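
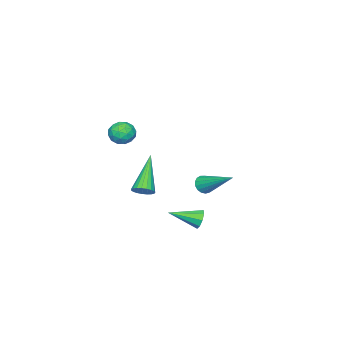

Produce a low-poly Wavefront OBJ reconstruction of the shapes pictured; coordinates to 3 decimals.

v 3.111 3.698 0.866
v 3.32 4.039 1.198
v 1.749 3.122 2.314
v 3.168 4.158 1.102
v 3.005 4.197 0.964
v 2.861 4.15 0.81
v 2.76 4.025 0.666
v 2.72 3.844 0.556
v 2.747 3.637 0.499
v 2.837 3.44 0.506
v 2.975 3.288 0.575
v 3.136 3.207 0.694
v 3.293 3.211 0.843
v 3.418 3.299 0.996
v 3.49 3.456 1.126
v 3.497 3.655 1.211
v 3.437 3.861 1.237
v 1.815 2.116 3.564
v 2.129 2.643 3.785
v 2.731 1.597 3.495
v 3.045 2.124 3.716
v 2.653 1.788 4.114
v 2.087 2.109 4.157
v 2.773 2.131 3.123
v 2.207 2.452 3.166
v 2.722 2.652 3.512
v 2.648 2.44 4.124
v 2.212 1.8 3.156
v 2.138 1.588 3.768
v 1.892 2.425 3.681
v 2.968 1.815 3.599
v 2.738 1.618 3.833
v 2.923 1.927 3.963
v 1.867 2.111 3.899
v 2.052 2.42 4.029
v 2.36 1.918 4.222
v 2.808 1.82 3.251
v 2.993 2.129 3.381
v 1.937 2.313 3.317
v 2.122 2.622 3.447
v 2.5 2.322 3.058
v 2.425 2.74 3.65
v 2.963 2.435 3.609
v 2.803 2.439 3.261
v 2.47 2.628 3.287
v 2.381 2.615 4.01
v 2.92 2.31 3.969
v 2.689 2.113 4.203
v 2.357 2.301 4.228
v 2.729 2.621 3.85
v 1.94 1.93 3.311
v 2.479 1.625 3.27
v 2.503 1.939 3.052
v 2.171 2.127 3.077
v 1.897 1.805 3.671
v 2.435 1.5 3.63
v 2.39 1.612 3.993
v 2.057 1.801 4.019
v 2.131 1.619 3.43
v -0.248 4.329 -2.173
v 0.071 4.401 -2.603
v 0.628 3.231 -1.707
v 0.186 4.612 -2.323
v 0.098 4.691 -1.973
v -0.152 4.6 -1.716
v -0.447 4.382 -1.674
v -0.649 4.139 -1.865
v -0.664 3.985 -2.2
v -0.484 3.992 -2.523
v -0.194 4.156 -2.682
v -3.326 2.453 -1.888
v -2.917 2.577 -2.201
v -3.014 4.227 -0.772
v -3.116 2.685 -2.316
v -3.363 2.739 -2.333
v -3.602 2.727 -2.248
v -3.777 2.653 -2.081
v -3.85 2.533 -1.869
v -3.802 2.394 -1.662
v -3.645 2.269 -1.507
v -3.415 2.186 -1.439
v -3.165 2.164 -1.474
v -2.951 2.208 -1.604
v -2.824 2.308 -1.799
v -2.811 2.442 -2.015
f 2 1 4
f 2 4 3
f 4 1 5
f 4 5 3
f 5 1 6
f 5 6 3
f 6 1 7
f 6 7 3
f 7 1 8
f 7 8 3
f 8 1 9
f 8 9 3
f 9 1 10
f 9 10 3
f 10 1 11
f 10 11 3
f 11 1 12
f 11 12 3
f 12 1 13
f 12 13 3
f 13 1 14
f 13 14 3
f 14 1 15
f 14 15 3
f 15 1 16
f 15 16 3
f 16 1 17
f 16 17 3
f 17 1 2
f 17 2 3
f 18 55 34
f 55 29 58
f 34 58 23
f 55 58 34
f 18 34 30
f 34 23 35
f 30 35 19
f 34 35 30
f 18 30 39
f 30 19 40
f 39 40 25
f 30 40 39
f 18 39 51
f 39 25 54
f 51 54 28
f 39 54 51
f 18 51 55
f 51 28 59
f 55 59 29
f 51 59 55
f 19 35 46
f 35 23 49
f 46 49 27
f 35 49 46
f 23 58 36
f 58 29 57
f 36 57 22
f 58 57 36
f 29 59 56
f 59 28 52
f 56 52 20
f 59 52 56
f 28 54 53
f 54 25 41
f 53 41 24
f 54 41 53
f 25 40 45
f 40 19 42
f 45 42 26
f 40 42 45
f 21 47 33
f 47 27 48
f 33 48 22
f 47 48 33
f 21 33 31
f 33 22 32
f 31 32 20
f 33 32 31
f 21 31 38
f 31 20 37
f 38 37 24
f 31 37 38
f 21 38 43
f 38 24 44
f 43 44 26
f 38 44 43
f 21 43 47
f 43 26 50
f 47 50 27
f 43 50 47
f 22 48 36
f 48 27 49
f 36 49 23
f 48 49 36
f 20 32 56
f 32 22 57
f 56 57 29
f 32 57 56
f 24 37 53
f 37 20 52
f 53 52 28
f 37 52 53
f 26 44 45
f 44 24 41
f 45 41 25
f 44 41 45
f 27 50 46
f 50 26 42
f 46 42 19
f 50 42 46
f 61 60 63
f 61 63 62
f 63 60 64
f 63 64 62
f 64 60 65
f 64 65 62
f 65 60 66
f 65 66 62
f 66 60 67
f 66 67 62
f 67 60 68
f 67 68 62
f 68 60 69
f 68 69 62
f 69 60 70
f 69 70 62
f 70 60 61
f 70 61 62
f 72 71 74
f 72 74 73
f 74 71 75
f 74 75 73
f 75 71 76
f 75 76 73
f 76 71 77
f 76 77 73
f 77 71 78
f 77 78 73
f 78 71 79
f 78 79 73
f 79 71 80
f 79 80 73
f 80 71 81
f 80 81 73
f 81 71 82
f 81 82 73
f 82 71 83
f 82 83 73
f 83 71 84
f 83 84 73
f 84 71 85
f 84 85 73
f 85 71 72
f 85 72 73



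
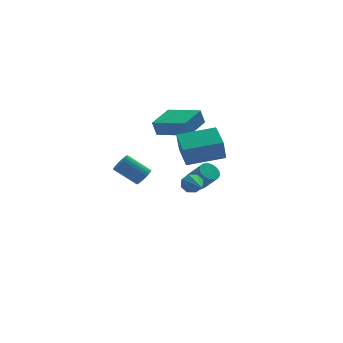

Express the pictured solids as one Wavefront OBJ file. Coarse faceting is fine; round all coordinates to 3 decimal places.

v -0.697 2.49 1.805
v -0.938 2.517 2.692
v 0.539 3.678 2.105
v 0.297 3.705 2.992
v 0.623 1.015 2.208
v 0.381 1.042 3.095
v 1.858 2.203 2.508
v 1.617 2.23 3.395
v -0.505 -3.069 0.807
v -0.189 -2.924 1.308
v -0.535 -4.831 1.333
v -0.651 -2.897 1.374
v -1.027 -2.97 1.107
v -1.097 -3.101 0.664
v -0.821 -3.213 0.305
v -0.359 -3.241 0.24
v 0.017 -3.167 0.506
v 0.087 -3.036 0.949
v -1.833 0.99 -0.479
v -1.404 1.231 -0.136
v -2.497 1.79 0.842
v -2.927 1.55 0.499
v -1.447 1.406 -0.285
v -2.54 1.966 0.693
v -1.549 1.518 -0.463
v -2.642 2.078 0.515
v -1.694 1.55 -0.644
v -2.788 2.11 0.334
v -1.861 1.496 -0.8
v -2.954 2.056 0.178
v -2.023 1.366 -0.906
v -3.116 1.926 0.072
v -2.157 1.178 -0.948
v -3.25 1.738 0.03
v -2.241 0.962 -0.918
v -3.334 1.522 0.06
v -2.263 0.75 -0.822
v -3.356 1.309 0.156
v -2.22 0.574 -0.673
v -3.313 1.134 0.305
v -2.118 0.462 -0.495
v -3.211 1.022 0.483
v -1.972 0.43 -0.314
v -3.066 0.99 0.664
v -1.806 0.484 -0.158
v -2.899 1.044 0.82
v -1.644 0.614 -0.052
v -2.737 1.174 0.926
v -1.51 0.802 -0.01
v -2.603 1.362 0.968
v -1.426 1.018 -0.04
v -2.519 1.578 0.938
v 1.126 1.358 -1.356
v 1.469 1.033 -1.774
v 1.977 0.318 -0.801
v 1.634 0.642 -0.384
v 1.648 1.264 -1.697
v 2.155 0.549 -0.724
v 1.707 1.516 -1.543
v 2.214 0.801 -0.57
v 1.633 1.732 -1.346
v 2.14 1.017 -0.373
v 1.443 1.862 -1.151
v 1.95 1.147 -0.178
v 1.18 1.876 -1.003
v 1.688 1.161 -0.03
v 0.905 1.772 -0.937
v 1.413 1.057 0.036
v 0.681 1.573 -0.966
v 1.189 0.857 0.007
v 0.559 1.324 -1.085
v 1.066 0.609 -0.112
v 0.566 1.083 -1.266
v 1.074 0.368 -0.293
v 0.702 0.905 -1.468
v 1.21 0.19 -0.495
v 0.935 0.831 -1.644
v 1.443 0.115 -0.671
v 1.212 0.877 -1.755
v 1.72 0.162 -0.782
v -0.364 -1.619 1.397
v -0.606 -1.907 2.631
v -0.251 -0.06 1.784
v -0.494 -0.348 3.017
v 1.674 -1.852 1.743
v 1.431 -2.14 2.976
v 1.786 -0.293 2.129
v 1.544 -0.581 3.363
f 2 4 1
f 5 2 1
f 1 4 3
f 3 5 1
f 2 8 4
f 6 2 5
f 6 8 2
f 4 8 3
f 7 5 3
f 3 8 7
f 7 6 5
f 8 6 7
f 10 9 12
f 10 12 11
f 12 9 13
f 12 13 11
f 13 9 14
f 13 14 11
f 14 9 15
f 14 15 11
f 15 9 16
f 15 16 11
f 16 9 17
f 16 17 11
f 17 9 18
f 17 18 11
f 18 9 10
f 18 10 11
f 20 19 23
f 20 23 21
f 21 23 24
f 21 24 22
f 23 19 25
f 23 25 24
f 24 25 26
f 24 26 22
f 25 19 27
f 25 27 26
f 26 27 28
f 26 28 22
f 27 19 29
f 27 29 28
f 28 29 30
f 28 30 22
f 29 19 31
f 29 31 30
f 30 31 32
f 30 32 22
f 31 19 33
f 31 33 32
f 32 33 34
f 32 34 22
f 33 19 35
f 33 35 34
f 34 35 36
f 34 36 22
f 35 19 37
f 35 37 36
f 36 37 38
f 36 38 22
f 37 19 39
f 37 39 38
f 38 39 40
f 38 40 22
f 39 19 41
f 39 41 40
f 40 41 42
f 40 42 22
f 41 19 43
f 41 43 42
f 42 43 44
f 42 44 22
f 43 19 45
f 43 45 44
f 44 45 46
f 44 46 22
f 45 19 47
f 45 47 46
f 46 47 48
f 46 48 22
f 47 19 49
f 47 49 48
f 48 49 50
f 48 50 22
f 49 19 51
f 49 51 50
f 50 51 52
f 50 52 22
f 51 19 20
f 51 20 52
f 52 20 21
f 52 21 22
f 54 53 57
f 54 57 55
f 55 57 58
f 55 58 56
f 57 53 59
f 57 59 58
f 58 59 60
f 58 60 56
f 59 53 61
f 59 61 60
f 60 61 62
f 60 62 56
f 61 53 63
f 61 63 62
f 62 63 64
f 62 64 56
f 63 53 65
f 63 65 64
f 64 65 66
f 64 66 56
f 65 53 67
f 65 67 66
f 66 67 68
f 66 68 56
f 67 53 69
f 67 69 68
f 68 69 70
f 68 70 56
f 69 53 71
f 69 71 70
f 70 71 72
f 70 72 56
f 71 53 73
f 71 73 72
f 72 73 74
f 72 74 56
f 73 53 75
f 73 75 74
f 74 75 76
f 74 76 56
f 75 53 77
f 75 77 76
f 76 77 78
f 76 78 56
f 77 53 79
f 77 79 78
f 78 79 80
f 78 80 56
f 79 53 54
f 79 54 80
f 80 54 55
f 80 55 56
f 82 84 81
f 85 82 81
f 81 84 83
f 83 85 81
f 82 88 84
f 86 82 85
f 86 88 82
f 84 88 83
f 87 85 83
f 83 88 87
f 87 86 85
f 88 86 87



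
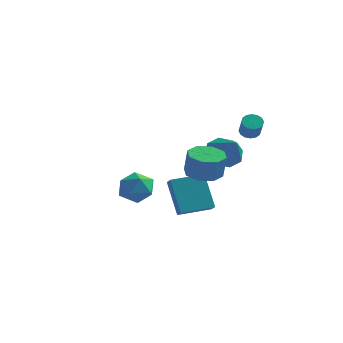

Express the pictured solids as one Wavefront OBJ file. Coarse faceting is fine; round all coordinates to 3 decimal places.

v 0.95 3.013 -1.408
v 1.419 2.604 -2.178
v 1.95 2.207 -0.372
v 1.73 3.262 -1.966
v 1.583 3.774 -1.427
v 1.066 3.84 -0.877
v 0.481 3.422 -0.638
v 0.171 2.764 -0.851
v 0.317 2.252 -1.39
v 0.835 2.185 -1.94
v 2.817 1.657 0.663
v 3.266 1.917 0.639
v 3.653 1.323 1.453
v 3.203 1.063 1.477
v 3.115 2.056 0.812
v 3.501 1.462 1.627
v 2.883 2.088 0.946
v 3.27 1.494 1.76
v 2.634 2.005 1.003
v 3.02 1.411 1.818
v 2.433 1.828 0.97
v 2.82 1.234 1.784
v 2.336 1.606 0.854
v 2.722 1.012 1.668
v 2.367 1.397 0.687
v 2.754 0.803 1.501
v 2.519 1.258 0.513
v 2.905 0.664 1.328
v 2.75 1.226 0.38
v 3.137 0.632 1.194
v 3 1.309 0.322
v 3.386 0.715 1.137
v 3.2 1.486 0.356
v 3.587 0.892 1.17
v 3.298 1.708 0.472
v 3.684 1.114 1.286
v -0.483 0.798 -4.989
v -1.319 1.428 -3.191
v 0.774 1.911 -4.795
v -0.062 2.541 -2.997
v -0.018 0.199 -4.563
v -0.854 0.829 -2.765
v 1.239 1.312 -4.369
v 0.403 1.942 -2.571
v 2.383 -2.6 -0.674
v 3.101 -3.093 -0.903
v 3.354 -3.293 0.325
v 2.637 -2.8 0.554
v 3.253 -2.425 -0.825
v 3.507 -2.626 0.403
v 2.896 -1.86 -0.659
v 3.15 -2.061 0.569
v 2.238 -1.728 -0.502
v 2.492 -1.929 0.726
v 1.666 -2.107 -0.445
v 1.919 -2.307 0.783
v 1.513 -2.774 -0.523
v 1.767 -2.975 0.705
v 1.87 -3.339 -0.689
v 2.124 -3.54 0.539
v 2.528 -3.471 -0.846
v 2.782 -3.672 0.382
v -3.445 2.285 -3.143
v -2.522 2.446 -3.545
v -3.858 1.374 -4.455
v -2.935 1.535 -4.857
v -3.035 0.953 -4.026
v -2.78 1.516 -3.214
v -3.6 2.304 -4.786
v -3.345 2.867 -3.974
v -2.618 2.457 -4.56
v -2.268 1.622 -4.09
v -4.112 2.198 -3.91
v -3.762 1.363 -3.44
f 2 1 4
f 2 4 3
f 4 1 5
f 4 5 3
f 5 1 6
f 5 6 3
f 6 1 7
f 6 7 3
f 7 1 8
f 7 8 3
f 8 1 9
f 8 9 3
f 9 1 10
f 9 10 3
f 10 1 2
f 10 2 3
f 12 11 15
f 12 15 13
f 13 15 16
f 13 16 14
f 15 11 17
f 15 17 16
f 16 17 18
f 16 18 14
f 17 11 19
f 17 19 18
f 18 19 20
f 18 20 14
f 19 11 21
f 19 21 20
f 20 21 22
f 20 22 14
f 21 11 23
f 21 23 22
f 22 23 24
f 22 24 14
f 23 11 25
f 23 25 24
f 24 25 26
f 24 26 14
f 25 11 27
f 25 27 26
f 26 27 28
f 26 28 14
f 27 11 29
f 27 29 28
f 28 29 30
f 28 30 14
f 29 11 31
f 29 31 30
f 30 31 32
f 30 32 14
f 31 11 33
f 31 33 32
f 32 33 34
f 32 34 14
f 33 11 35
f 33 35 34
f 34 35 36
f 34 36 14
f 35 11 12
f 35 12 36
f 36 12 13
f 36 13 14
f 38 40 37
f 41 38 37
f 37 40 39
f 39 41 37
f 38 44 40
f 42 38 41
f 42 44 38
f 40 44 39
f 43 41 39
f 39 44 43
f 43 42 41
f 44 42 43
f 46 45 49
f 46 49 47
f 47 49 50
f 47 50 48
f 49 45 51
f 49 51 50
f 50 51 52
f 50 52 48
f 51 45 53
f 51 53 52
f 52 53 54
f 52 54 48
f 53 45 55
f 53 55 54
f 54 55 56
f 54 56 48
f 55 45 57
f 55 57 56
f 56 57 58
f 56 58 48
f 57 45 59
f 57 59 58
f 58 59 60
f 58 60 48
f 59 45 61
f 59 61 60
f 60 61 62
f 60 62 48
f 61 45 46
f 61 46 62
f 62 46 47
f 62 47 48
f 63 74 68
f 63 68 64
f 63 64 70
f 63 70 73
f 63 73 74
f 64 68 72
f 68 74 67
f 74 73 65
f 73 70 69
f 70 64 71
f 66 72 67
f 66 67 65
f 66 65 69
f 66 69 71
f 66 71 72
f 67 72 68
f 65 67 74
f 69 65 73
f 71 69 70
f 72 71 64



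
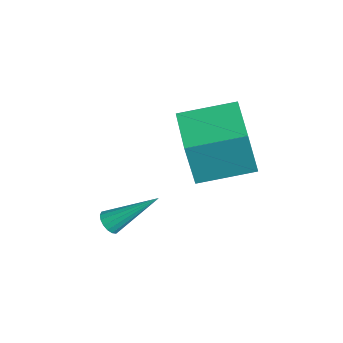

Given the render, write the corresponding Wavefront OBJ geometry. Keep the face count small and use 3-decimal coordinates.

v -2.092 -1.812 1.546
v -1.624 -1.977 1.609
v -1.708 -0.208 2.894
v -1.607 -1.826 1.425
v -1.701 -1.672 1.268
v -1.884 -1.549 1.175
v -2.115 -1.488 1.166
v -2.341 -1.5 1.245
v -2.509 -1.584 1.393
v -2.582 -1.72 1.576
v -2.543 -1.877 1.752
v -2.4 -2.02 1.881
v -2.186 -2.114 1.933
v -1.951 -2.14 1.896
v -1.748 -2.09 1.78
v -4.498 1.407 2.748
v -4.485 1.017 4.75
v -4.296 3.529 3.16
v -4.283 3.138 5.162
v -2.437 1.222 2.698
v -2.424 0.831 4.7
v -2.235 3.343 3.11
v -2.222 2.953 5.112
f 2 1 4
f 2 4 3
f 4 1 5
f 4 5 3
f 5 1 6
f 5 6 3
f 6 1 7
f 6 7 3
f 7 1 8
f 7 8 3
f 8 1 9
f 8 9 3
f 9 1 10
f 9 10 3
f 10 1 11
f 10 11 3
f 11 1 12
f 11 12 3
f 12 1 13
f 12 13 3
f 13 1 14
f 13 14 3
f 14 1 15
f 14 15 3
f 15 1 2
f 15 2 3
f 17 19 16
f 20 17 16
f 16 19 18
f 18 20 16
f 17 23 19
f 21 17 20
f 21 23 17
f 19 23 18
f 22 20 18
f 18 23 22
f 22 21 20
f 23 21 22



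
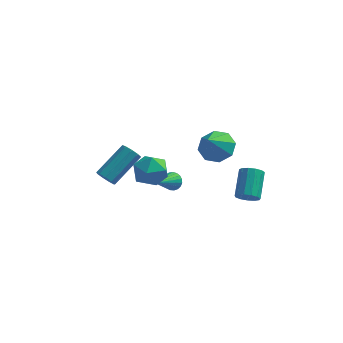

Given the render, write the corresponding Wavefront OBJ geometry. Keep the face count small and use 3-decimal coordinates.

v 3.246 0.348 -1.756
v 3.538 0.671 -2.211
v 3.527 1.995 -1.279
v 3.234 1.672 -0.824
v 3.19 0.709 -2.27
v 3.179 2.033 -1.337
v 2.86 0.632 -2.165
v 2.848 1.957 -1.232
v 2.652 0.465 -1.931
v 2.64 1.79 -0.998
v 2.632 0.261 -1.641
v 2.621 1.586 -0.708
v 2.808 0.084 -1.388
v 2.797 1.409 -0.455
v 3.122 -0.009 -1.252
v 3.111 1.316 -0.319
v 3.476 0.011 -1.276
v 3.465 1.336 -0.343
v 3.756 0.138 -1.453
v 3.745 1.463 -0.52
v 3.875 0.332 -1.726
v 3.863 1.656 -0.793
v 3.793 0.53 -2.009
v 3.782 1.855 -1.076
v -0.493 0.653 -1.353
v -0.144 0.755 -0.954
v -1.107 -0.713 -0.467
v -0.323 0.876 -0.892
v -0.531 0.958 -0.909
v -0.733 0.987 -1.004
v -0.893 0.959 -1.158
v -0.984 0.878 -1.347
v -0.99 0.757 -1.536
v -0.91 0.619 -1.694
v -0.758 0.487 -1.793
v -0.561 0.383 -1.816
v -0.351 0.326 -1.759
v -0.166 0.325 -1.631
v -0.038 0.382 -1.456
v 0.012 0.485 -1.263
v -0.026 0.617 -1.085
v -3.628 -0.162 -0.987
v -3.245 -0.094 -1.416
v -2.248 1.31 -0.303
v -2.632 1.242 0.127
v -3.547 0.158 -1.463
v -2.551 1.562 -0.35
v -3.888 0.261 -1.287
v -2.891 1.665 -0.174
v -4.107 0.165 -0.971
v -3.11 1.569 0.142
v -4.102 -0.083 -0.661
v -3.106 1.32 0.452
v -3.875 -0.369 -0.504
v -2.879 1.035 0.609
v -3.533 -0.557 -0.573
v -2.537 0.847 0.54
v -3.235 -0.561 -0.835
v -2.239 0.843 0.278
v -3.121 -0.378 -1.168
v -2.125 1.026 -0.055
v -1.515 -3.054 2.209
v -1.138 -2.641 2.986
v -0.322 -4.039 2.154
v 0.055 -3.626 2.931
v -0.749 -4.139 3.004
v -1.487 -3.531 3.038
v 0.027 -3.149 2.102
v -0.711 -2.541 2.136
v -0.185 -2.7 2.919
v -0.665 -3.312 3.477
v -0.795 -3.368 1.663
v -1.275 -3.98 2.221
v 1.332 2.606 0.024
v 2.26 2.71 0.323
v 1.048 1.594 1.256
v 1.8 3.215 0.633
v 1.067 3.364 0.586
v 0.488 3.069 0.21
v 0.405 2.503 -0.275
v 0.864 1.998 -0.585
v 1.598 1.849 -0.538
v 2.176 2.144 -0.162
f 2 1 5
f 2 5 3
f 3 5 6
f 3 6 4
f 5 1 7
f 5 7 6
f 6 7 8
f 6 8 4
f 7 1 9
f 7 9 8
f 8 9 10
f 8 10 4
f 9 1 11
f 9 11 10
f 10 11 12
f 10 12 4
f 11 1 13
f 11 13 12
f 12 13 14
f 12 14 4
f 13 1 15
f 13 15 14
f 14 15 16
f 14 16 4
f 15 1 17
f 15 17 16
f 16 17 18
f 16 18 4
f 17 1 19
f 17 19 18
f 18 19 20
f 18 20 4
f 19 1 21
f 19 21 20
f 20 21 22
f 20 22 4
f 21 1 23
f 21 23 22
f 22 23 24
f 22 24 4
f 23 1 2
f 23 2 24
f 24 2 3
f 24 3 4
f 26 25 28
f 26 28 27
f 28 25 29
f 28 29 27
f 29 25 30
f 29 30 27
f 30 25 31
f 30 31 27
f 31 25 32
f 31 32 27
f 32 25 33
f 32 33 27
f 33 25 34
f 33 34 27
f 34 25 35
f 34 35 27
f 35 25 36
f 35 36 27
f 36 25 37
f 36 37 27
f 37 25 38
f 37 38 27
f 38 25 39
f 38 39 27
f 39 25 40
f 39 40 27
f 40 25 41
f 40 41 27
f 41 25 26
f 41 26 27
f 43 42 46
f 43 46 44
f 44 46 47
f 44 47 45
f 46 42 48
f 46 48 47
f 47 48 49
f 47 49 45
f 48 42 50
f 48 50 49
f 49 50 51
f 49 51 45
f 50 42 52
f 50 52 51
f 51 52 53
f 51 53 45
f 52 42 54
f 52 54 53
f 53 54 55
f 53 55 45
f 54 42 56
f 54 56 55
f 55 56 57
f 55 57 45
f 56 42 58
f 56 58 57
f 57 58 59
f 57 59 45
f 58 42 60
f 58 60 59
f 59 60 61
f 59 61 45
f 60 42 43
f 60 43 61
f 61 43 44
f 61 44 45
f 62 73 67
f 62 67 63
f 62 63 69
f 62 69 72
f 62 72 73
f 63 67 71
f 67 73 66
f 73 72 64
f 72 69 68
f 69 63 70
f 65 71 66
f 65 66 64
f 65 64 68
f 65 68 70
f 65 70 71
f 66 71 67
f 64 66 73
f 68 64 72
f 70 68 69
f 71 70 63
f 75 74 77
f 75 77 76
f 77 74 78
f 77 78 76
f 78 74 79
f 78 79 76
f 79 74 80
f 79 80 76
f 80 74 81
f 80 81 76
f 81 74 82
f 81 82 76
f 82 74 83
f 82 83 76
f 83 74 75
f 83 75 76



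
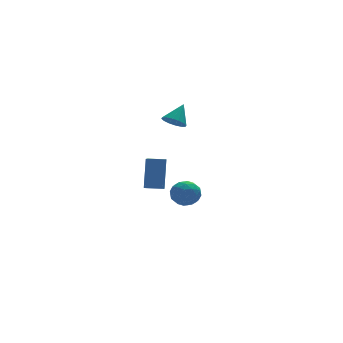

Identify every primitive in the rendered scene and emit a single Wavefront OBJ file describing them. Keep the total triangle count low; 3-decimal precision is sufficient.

v 3.598 3.335 3.22
v 4.154 2.891 3.057
v 4.362 3.925 4.22
v 4.204 3.195 2.839
v 4.093 3.537 2.723
v 3.848 3.824 2.74
v 3.537 3.981 2.886
v 3.241 3.964 3.121
v 3.042 3.779 3.383
v 2.991 3.475 3.601
v 3.103 3.133 3.718
v 3.348 2.845 3.701
v 3.659 2.689 3.555
v 3.954 2.706 3.319
v 1.716 2.513 -1.126
v 2.094 3.289 0.701
v 2.223 4.387 -2.027
v 2.601 5.163 -0.201
v 2.679 2.217 -1.199
v 3.057 2.993 0.627
v 3.186 4.091 -2.101
v 3.564 4.867 -0.274
v 1.48 -2.624 1.325
v 2.08 -2.077 1.067
v 2.12 -3.643 0.653
v 2.72 -3.096 0.395
v 2.668 -3.315 1.217
v 2.272 -2.685 1.632
v 1.928 -3.035 0.088
v 1.532 -2.405 0.503
v 2.357 -2.331 0.302
v 2.814 -2.504 1
v 1.386 -3.216 0.72
v 1.843 -3.389 1.418
v 1.724 -2.261 1.255
v 2.476 -3.459 0.465
v 2.445 -3.587 0.948
v 2.798 -3.266 0.796
v 1.837 -2.618 1.587
v 2.19 -2.297 1.435
v 2.535 -3.024 1.523
v 2.01 -3.423 0.285
v 2.363 -3.102 0.133
v 1.402 -2.454 0.924
v 1.755 -2.133 0.772
v 1.665 -2.696 0.197
v 2.239 -2.089 0.654
v 2.615 -2.688 0.259
v 2.149 -2.652 0.079
v 1.917 -2.282 0.323
v 2.508 -2.191 1.064
v 2.884 -2.79 0.669
v 2.853 -2.918 1.152
v 2.621 -2.548 1.396
v 2.671 -2.34 0.614
v 1.316 -2.93 1.051
v 1.692 -3.529 0.656
v 1.579 -3.172 0.324
v 1.347 -2.802 0.568
v 1.585 -3.032 1.461
v 1.961 -3.631 1.066
v 2.283 -3.438 1.397
v 2.051 -3.068 1.641
v 1.529 -3.38 1.106
f 2 1 4
f 2 4 3
f 4 1 5
f 4 5 3
f 5 1 6
f 5 6 3
f 6 1 7
f 6 7 3
f 7 1 8
f 7 8 3
f 8 1 9
f 8 9 3
f 9 1 10
f 9 10 3
f 10 1 11
f 10 11 3
f 11 1 12
f 11 12 3
f 12 1 13
f 12 13 3
f 13 1 14
f 13 14 3
f 14 1 2
f 14 2 3
f 16 18 15
f 19 16 15
f 15 18 17
f 17 19 15
f 16 22 18
f 20 16 19
f 20 22 16
f 18 22 17
f 21 19 17
f 17 22 21
f 21 20 19
f 22 20 21
f 23 60 39
f 60 34 63
f 39 63 28
f 60 63 39
f 23 39 35
f 39 28 40
f 35 40 24
f 39 40 35
f 23 35 44
f 35 24 45
f 44 45 30
f 35 45 44
f 23 44 56
f 44 30 59
f 56 59 33
f 44 59 56
f 23 56 60
f 56 33 64
f 60 64 34
f 56 64 60
f 24 40 51
f 40 28 54
f 51 54 32
f 40 54 51
f 28 63 41
f 63 34 62
f 41 62 27
f 63 62 41
f 34 64 61
f 64 33 57
f 61 57 25
f 64 57 61
f 33 59 58
f 59 30 46
f 58 46 29
f 59 46 58
f 30 45 50
f 45 24 47
f 50 47 31
f 45 47 50
f 26 52 38
f 52 32 53
f 38 53 27
f 52 53 38
f 26 38 36
f 38 27 37
f 36 37 25
f 38 37 36
f 26 36 43
f 36 25 42
f 43 42 29
f 36 42 43
f 26 43 48
f 43 29 49
f 48 49 31
f 43 49 48
f 26 48 52
f 48 31 55
f 52 55 32
f 48 55 52
f 27 53 41
f 53 32 54
f 41 54 28
f 53 54 41
f 25 37 61
f 37 27 62
f 61 62 34
f 37 62 61
f 29 42 58
f 42 25 57
f 58 57 33
f 42 57 58
f 31 49 50
f 49 29 46
f 50 46 30
f 49 46 50
f 32 55 51
f 55 31 47
f 51 47 24
f 55 47 51



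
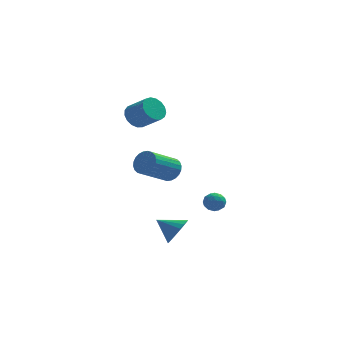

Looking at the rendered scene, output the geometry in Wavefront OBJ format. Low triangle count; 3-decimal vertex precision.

v 0.643 -2.836 -3.131
v 0.945 -3.288 -2.364
v -0.503 -2.444 -2.449
v 1.097 -2.931 -2.313
v 1.17 -2.558 -2.404
v 1.153 -2.233 -2.62
v 1.047 -2.012 -2.925
v 0.871 -1.934 -3.265
v 0.656 -2.011 -3.582
v 0.439 -2.231 -3.821
v 0.257 -2.556 -3.941
v 0.142 -2.929 -3.921
v 0.113 -3.285 -3.764
v 0.176 -3.565 -3.497
v 0.32 -3.718 -3.168
v 0.52 -3.718 -2.832
v 0.741 -3.566 -2.548
v 2.177 3.174 -3.551
v 2.801 3.415 -3.735
v 2.579 2.125 -3.565
v 3.203 2.366 -3.749
v 2.955 2.493 -3.113
v 2.707 3.141 -3.104
v 2.673 2.399 -4.196
v 2.425 3.047 -4.187
v 3.108 2.936 -4.133
v 3.282 2.994 -3.464
v 2.098 2.546 -3.836
v 2.272 2.604 -3.167
v 2.454 3.386 -3.642
v 2.926 2.154 -3.658
v 2.78 2.228 -3.284
v 3.147 2.37 -3.393
v 2.399 3.225 -3.271
v 2.766 3.367 -3.379
v 2.856 2.825 -3.014
v 2.614 2.173 -3.921
v 2.981 2.315 -4.029
v 2.233 3.17 -3.907
v 2.6 3.312 -4.016
v 2.524 2.715 -4.286
v 3.001 3.247 -3.984
v 3.237 2.631 -3.992
v 2.925 2.65 -4.255
v 2.78 3.031 -4.25
v 3.104 3.281 -3.591
v 3.34 2.665 -3.599
v 3.194 2.739 -3.225
v 3.048 3.12 -3.22
v 3.284 3 -3.825
v 2.04 2.875 -3.701
v 2.276 2.259 -3.709
v 2.332 2.42 -4.08
v 2.186 2.801 -4.075
v 2.143 2.909 -3.308
v 2.379 2.293 -3.316
v 2.6 2.509 -3.05
v 2.455 2.89 -3.045
v 2.096 2.54 -3.475
v 0.198 3.618 -1.484
v 0.71 2.958 -1.575
v -0.687 1.722 -0.446
v -1.198 2.382 -0.356
v 0.821 3.087 -1.295
v -0.576 1.851 -0.166
v 0.838 3.297 -1.044
v -0.559 2.061 0.084
v 0.757 3.556 -0.86
v -0.639 2.32 0.268
v 0.592 3.825 -0.771
v -0.805 2.589 0.357
v 0.366 4.062 -0.791
v -1.031 2.826 0.338
v 0.115 4.231 -0.916
v -1.282 2.995 0.212
v -0.124 4.307 -1.128
v -1.52 3.071 0.001
v -0.313 4.278 -1.394
v -1.71 3.042 -0.265
v -0.424 4.149 -1.674
v -1.821 2.913 -0.545
v -0.441 3.939 -1.924
v -1.838 2.703 -0.796
v -0.361 3.68 -2.108
v -1.757 2.444 -0.98
v -0.195 3.411 -2.197
v -1.592 2.175 -1.069
v 0.031 3.174 -2.178
v -1.366 1.938 -1.049
v 0.282 3.005 -2.052
v -1.115 1.769 -0.924
v 0.52 2.929 -1.841
v -0.876 1.693 -0.712
v -1.649 2.337 3.214
v -1.295 2 2.531
v -0.276 1.265 3.423
v -0.631 1.603 4.106
v -1.093 2.344 2.584
v -0.075 1.609 3.476
v -1.019 2.686 2.782
v -0.001 1.952 3.673
v -1.089 2.948 3.078
v -0.071 2.214 3.97
v -1.288 3.071 3.406
v -0.269 2.336 4.297
v -1.569 3.025 3.689
v -0.55 2.291 4.581
v -1.869 2.822 3.864
v -0.85 2.088 4.756
v -2.118 2.508 3.89
v -1.099 1.773 4.782
v -2.26 2.154 3.761
v -1.241 1.42 4.653
v -2.262 1.843 3.507
v -1.243 1.108 4.399
v -2.124 1.645 3.186
v -1.105 0.91 4.077
v -1.877 1.605 2.871
v -0.858 0.871 3.763
v -1.578 1.733 2.635
v -0.559 0.999 3.526
f 2 1 4
f 2 4 3
f 4 1 5
f 4 5 3
f 5 1 6
f 5 6 3
f 6 1 7
f 6 7 3
f 7 1 8
f 7 8 3
f 8 1 9
f 8 9 3
f 9 1 10
f 9 10 3
f 10 1 11
f 10 11 3
f 11 1 12
f 11 12 3
f 12 1 13
f 12 13 3
f 13 1 14
f 13 14 3
f 14 1 15
f 14 15 3
f 15 1 16
f 15 16 3
f 16 1 17
f 16 17 3
f 17 1 2
f 17 2 3
f 18 55 34
f 55 29 58
f 34 58 23
f 55 58 34
f 18 34 30
f 34 23 35
f 30 35 19
f 34 35 30
f 18 30 39
f 30 19 40
f 39 40 25
f 30 40 39
f 18 39 51
f 39 25 54
f 51 54 28
f 39 54 51
f 18 51 55
f 51 28 59
f 55 59 29
f 51 59 55
f 19 35 46
f 35 23 49
f 46 49 27
f 35 49 46
f 23 58 36
f 58 29 57
f 36 57 22
f 58 57 36
f 29 59 56
f 59 28 52
f 56 52 20
f 59 52 56
f 28 54 53
f 54 25 41
f 53 41 24
f 54 41 53
f 25 40 45
f 40 19 42
f 45 42 26
f 40 42 45
f 21 47 33
f 47 27 48
f 33 48 22
f 47 48 33
f 21 33 31
f 33 22 32
f 31 32 20
f 33 32 31
f 21 31 38
f 31 20 37
f 38 37 24
f 31 37 38
f 21 38 43
f 38 24 44
f 43 44 26
f 38 44 43
f 21 43 47
f 43 26 50
f 47 50 27
f 43 50 47
f 22 48 36
f 48 27 49
f 36 49 23
f 48 49 36
f 20 32 56
f 32 22 57
f 56 57 29
f 32 57 56
f 24 37 53
f 37 20 52
f 53 52 28
f 37 52 53
f 26 44 45
f 44 24 41
f 45 41 25
f 44 41 45
f 27 50 46
f 50 26 42
f 46 42 19
f 50 42 46
f 61 60 64
f 61 64 62
f 62 64 65
f 62 65 63
f 64 60 66
f 64 66 65
f 65 66 67
f 65 67 63
f 66 60 68
f 66 68 67
f 67 68 69
f 67 69 63
f 68 60 70
f 68 70 69
f 69 70 71
f 69 71 63
f 70 60 72
f 70 72 71
f 71 72 73
f 71 73 63
f 72 60 74
f 72 74 73
f 73 74 75
f 73 75 63
f 74 60 76
f 74 76 75
f 75 76 77
f 75 77 63
f 76 60 78
f 76 78 77
f 77 78 79
f 77 79 63
f 78 60 80
f 78 80 79
f 79 80 81
f 79 81 63
f 80 60 82
f 80 82 81
f 81 82 83
f 81 83 63
f 82 60 84
f 82 84 83
f 83 84 85
f 83 85 63
f 84 60 86
f 84 86 85
f 85 86 87
f 85 87 63
f 86 60 88
f 86 88 87
f 87 88 89
f 87 89 63
f 88 60 90
f 88 90 89
f 89 90 91
f 89 91 63
f 90 60 92
f 90 92 91
f 91 92 93
f 91 93 63
f 92 60 61
f 92 61 93
f 93 61 62
f 93 62 63
f 95 94 98
f 95 98 96
f 96 98 99
f 96 99 97
f 98 94 100
f 98 100 99
f 99 100 101
f 99 101 97
f 100 94 102
f 100 102 101
f 101 102 103
f 101 103 97
f 102 94 104
f 102 104 103
f 103 104 105
f 103 105 97
f 104 94 106
f 104 106 105
f 105 106 107
f 105 107 97
f 106 94 108
f 106 108 107
f 107 108 109
f 107 109 97
f 108 94 110
f 108 110 109
f 109 110 111
f 109 111 97
f 110 94 112
f 110 112 111
f 111 112 113
f 111 113 97
f 112 94 114
f 112 114 113
f 113 114 115
f 113 115 97
f 114 94 116
f 114 116 115
f 115 116 117
f 115 117 97
f 116 94 118
f 116 118 117
f 117 118 119
f 117 119 97
f 118 94 120
f 118 120 119
f 119 120 121
f 119 121 97
f 120 94 95
f 120 95 121
f 121 95 96
f 121 96 97



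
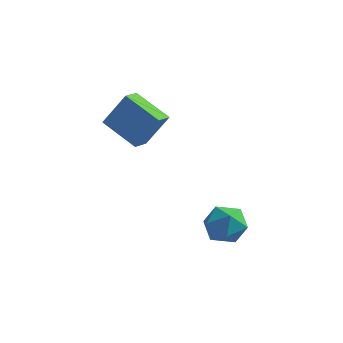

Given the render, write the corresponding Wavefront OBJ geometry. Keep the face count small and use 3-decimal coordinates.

v -3.24 1.68 3.731
v -2.408 2.042 5.204
v -3.135 2.503 3.469
v -2.304 2.865 4.943
v -1.676 1.235 2.957
v -0.845 1.597 4.431
v -1.572 2.058 2.696
v -0.74 2.42 4.169
v 2.758 1.345 -0.484
v 3.184 0.614 -0.015
v 1.356 0.706 -0.205
v 1.782 -0.025 0.264
v 1.787 0.864 0.646
v 2.654 1.258 0.474
v 1.886 0.062 -0.694
v 2.753 0.456 -0.866
v 2.645 -0.179 -0.145
v 2.584 0.316 0.684
v 1.956 1.004 -0.904
v 1.895 1.499 -0.075
f 2 4 1
f 5 2 1
f 1 4 3
f 3 5 1
f 2 8 4
f 6 2 5
f 6 8 2
f 4 8 3
f 7 5 3
f 3 8 7
f 7 6 5
f 8 6 7
f 9 20 14
f 9 14 10
f 9 10 16
f 9 16 19
f 9 19 20
f 10 14 18
f 14 20 13
f 20 19 11
f 19 16 15
f 16 10 17
f 12 18 13
f 12 13 11
f 12 11 15
f 12 15 17
f 12 17 18
f 13 18 14
f 11 13 20
f 15 11 19
f 17 15 16
f 18 17 10



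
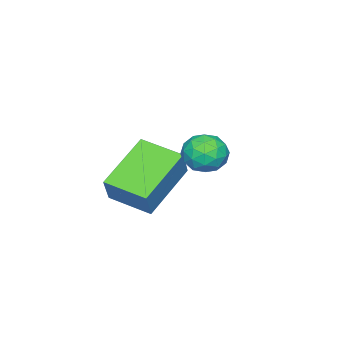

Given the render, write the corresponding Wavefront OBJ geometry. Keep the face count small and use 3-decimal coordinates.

v 1.42 4.41 2.848
v 1.799 4.265 2.338
v 1.681 3.495 3.302
v 2.06 3.35 2.792
v 2.229 3.831 3.197
v 2.068 4.397 2.917
v 1.412 3.363 2.723
v 1.251 3.929 2.443
v 1.794 3.618 2.261
v 2.299 3.907 2.554
v 1.181 3.853 3.086
v 1.686 4.142 3.379
v 1.587 4.418 2.553
v 1.893 3.342 3.087
v 1.993 3.625 3.325
v 2.216 3.539 3.025
v 1.745 4.496 2.894
v 1.968 4.41 2.594
v 2.221 4.155 3.099
v 1.512 3.35 3.046
v 1.735 3.264 2.746
v 1.264 4.221 2.615
v 1.487 4.135 2.315
v 1.259 3.605 2.541
v 1.806 3.953 2.208
v 1.96 3.414 2.475
v 1.579 3.422 2.434
v 1.484 3.755 2.269
v 2.103 4.123 2.38
v 2.257 3.584 2.647
v 2.356 3.867 2.885
v 2.262 4.2 2.721
v 2.1 3.742 2.335
v 1.223 4.176 2.993
v 1.377 3.637 3.26
v 1.218 3.56 2.919
v 1.124 3.893 2.755
v 1.52 4.346 3.165
v 1.674 3.807 3.432
v 1.996 4.005 3.371
v 1.901 4.338 3.206
v 1.38 4.018 3.305
v 0.485 0.065 -0.644
v -1.203 0.181 0.285
v 0.441 1.412 -0.891
v -1.247 1.528 0.037
v 1.007 0.252 0.283
v -0.681 0.368 1.211
v 0.963 1.599 0.035
v -0.725 1.715 0.964
f 1 38 17
f 38 12 41
f 17 41 6
f 38 41 17
f 1 17 13
f 17 6 18
f 13 18 2
f 17 18 13
f 1 13 22
f 13 2 23
f 22 23 8
f 13 23 22
f 1 22 34
f 22 8 37
f 34 37 11
f 22 37 34
f 1 34 38
f 34 11 42
f 38 42 12
f 34 42 38
f 2 18 29
f 18 6 32
f 29 32 10
f 18 32 29
f 6 41 19
f 41 12 40
f 19 40 5
f 41 40 19
f 12 42 39
f 42 11 35
f 39 35 3
f 42 35 39
f 11 37 36
f 37 8 24
f 36 24 7
f 37 24 36
f 8 23 28
f 23 2 25
f 28 25 9
f 23 25 28
f 4 30 16
f 30 10 31
f 16 31 5
f 30 31 16
f 4 16 14
f 16 5 15
f 14 15 3
f 16 15 14
f 4 14 21
f 14 3 20
f 21 20 7
f 14 20 21
f 4 21 26
f 21 7 27
f 26 27 9
f 21 27 26
f 4 26 30
f 26 9 33
f 30 33 10
f 26 33 30
f 5 31 19
f 31 10 32
f 19 32 6
f 31 32 19
f 3 15 39
f 15 5 40
f 39 40 12
f 15 40 39
f 7 20 36
f 20 3 35
f 36 35 11
f 20 35 36
f 9 27 28
f 27 7 24
f 28 24 8
f 27 24 28
f 10 33 29
f 33 9 25
f 29 25 2
f 33 25 29
f 44 46 43
f 47 44 43
f 43 46 45
f 45 47 43
f 44 50 46
f 48 44 47
f 48 50 44
f 46 50 45
f 49 47 45
f 45 50 49
f 49 48 47
f 50 48 49



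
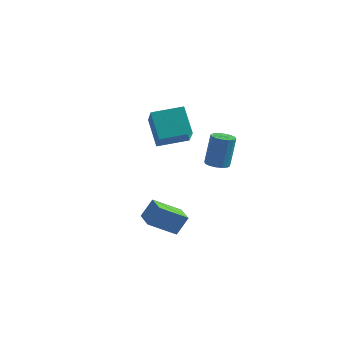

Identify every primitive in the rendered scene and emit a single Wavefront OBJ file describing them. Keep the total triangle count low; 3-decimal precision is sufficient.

v 1.088 -0.036 -1.247
v 1.569 0.417 -1.411
v 1.712 0.928 0.424
v 1.232 0.476 0.587
v 1.265 0.593 -1.436
v 1.409 1.104 0.398
v 0.914 0.601 -1.411
v 1.058 1.112 0.424
v 0.61 0.438 -1.342
v 0.753 0.95 0.493
v 0.434 0.149 -1.248
v 0.577 0.66 0.587
v 0.433 -0.19 -1.153
v 0.576 0.321 0.682
v 0.608 -0.488 -1.084
v 0.751 0.023 0.751
v 0.911 -0.664 -1.058
v 1.055 -0.153 0.776
v 1.262 -0.672 -1.084
v 1.406 -0.161 0.751
v 1.567 -0.51 -1.153
v 1.71 0.002 0.682
v 1.743 -0.22 -1.247
v 1.886 0.291 0.588
v 1.744 0.119 -1.342
v 1.887 0.63 0.493
v -1.701 -3.699 -3.713
v -1.269 -3.166 -2.693
v -0.436 -2.878 -4.678
v -0.004 -2.345 -3.657
v -0.896 -4.715 -3.523
v -0.464 -4.182 -2.502
v 0.369 -3.894 -4.487
v 0.801 -3.361 -3.467
v -2.5 0.715 -0.578
v -3.392 1.696 0.783
v -3.235 2.095 -2.054
v -4.126 3.076 -0.693
v -0.994 1.764 -0.347
v -1.885 2.745 1.014
v -1.728 3.144 -1.823
v -2.62 4.125 -0.462
f 2 1 5
f 2 5 3
f 3 5 6
f 3 6 4
f 5 1 7
f 5 7 6
f 6 7 8
f 6 8 4
f 7 1 9
f 7 9 8
f 8 9 10
f 8 10 4
f 9 1 11
f 9 11 10
f 10 11 12
f 10 12 4
f 11 1 13
f 11 13 12
f 12 13 14
f 12 14 4
f 13 1 15
f 13 15 14
f 14 15 16
f 14 16 4
f 15 1 17
f 15 17 16
f 16 17 18
f 16 18 4
f 17 1 19
f 17 19 18
f 18 19 20
f 18 20 4
f 19 1 21
f 19 21 20
f 20 21 22
f 20 22 4
f 21 1 23
f 21 23 22
f 22 23 24
f 22 24 4
f 23 1 25
f 23 25 24
f 24 25 26
f 24 26 4
f 25 1 2
f 25 2 26
f 26 2 3
f 26 3 4
f 28 30 27
f 31 28 27
f 27 30 29
f 29 31 27
f 28 34 30
f 32 28 31
f 32 34 28
f 30 34 29
f 33 31 29
f 29 34 33
f 33 32 31
f 34 32 33
f 36 38 35
f 39 36 35
f 35 38 37
f 37 39 35
f 36 42 38
f 40 36 39
f 40 42 36
f 38 42 37
f 41 39 37
f 37 42 41
f 41 40 39
f 42 40 41



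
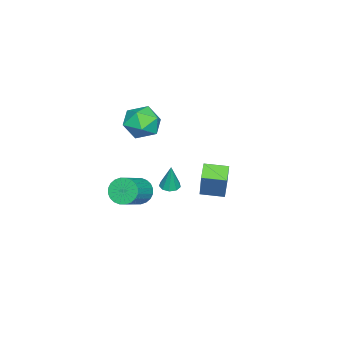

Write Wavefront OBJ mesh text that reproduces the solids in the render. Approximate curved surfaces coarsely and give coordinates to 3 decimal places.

v 3.11 2.547 -1.13
v 4.065 2.985 0.677
v 2.793 3.658 -1.231
v 3.748 4.096 0.575
v 3.872 2.724 -1.575
v 4.827 3.162 0.231
v 3.555 3.835 -1.677
v 4.51 4.273 0.13
v -2.867 -2.652 -0.61
v -2.146 -1.859 -0.875
v -2.314 -3.621 -2.005
v -1.593 -2.828 -2.27
v -1.442 -3.429 -1.356
v -1.783 -2.829 -0.494
v -2.677 -2.651 -2.386
v -3.018 -2.051 -1.524
v -2.029 -1.858 -1.973
v -1.265 -2.339 -1.337
v -3.195 -3.141 -1.543
v -2.431 -3.622 -0.907
v 0.926 -1.608 -4.3
v 1.337 -1.609 -4.986
v 2.805 -1.773 -4.106
v 2.394 -1.772 -3.42
v 1.331 -1.304 -4.919
v 2.799 -1.468 -4.039
v 1.263 -1.045 -4.758
v 2.732 -1.21 -3.878
v 1.144 -0.872 -4.527
v 2.613 -1.037 -3.647
v 0.992 -0.811 -4.261
v 2.46 -0.976 -3.381
v 0.829 -0.872 -4.002
v 2.298 -1.036 -3.122
v 0.682 -1.044 -3.788
v 2.15 -1.209 -2.907
v 0.571 -1.302 -3.651
v 2.04 -1.467 -2.771
v 0.515 -1.607 -3.614
v 1.983 -1.771 -2.734
v 0.521 -1.912 -3.681
v 1.989 -2.076 -2.801
v 0.588 -2.17 -3.842
v 2.057 -2.335 -2.962
v 0.707 -2.343 -4.073
v 2.176 -2.508 -3.193
v 0.86 -2.404 -4.339
v 2.328 -2.569 -3.459
v 1.022 -2.344 -4.598
v 2.491 -2.508 -3.718
v 1.17 -2.171 -4.813
v 2.638 -2.336 -3.932
v 1.28 -1.913 -4.949
v 2.749 -2.078 -4.069
v -0.749 -0.634 -4.675
v -0.246 -0.825 -4.723
v -0.551 -0.486 -3.205
v -0.246 -0.457 -4.76
v -0.481 -0.172 -4.757
v -0.841 -0.103 -4.715
v -1.159 -0.282 -4.655
v -1.284 -0.626 -4.603
v -1.159 -0.973 -4.585
v -0.842 -1.161 -4.609
v -0.482 -1.103 -4.664
f 2 4 1
f 5 2 1
f 1 4 3
f 3 5 1
f 2 8 4
f 6 2 5
f 6 8 2
f 4 8 3
f 7 5 3
f 3 8 7
f 7 6 5
f 8 6 7
f 9 20 14
f 9 14 10
f 9 10 16
f 9 16 19
f 9 19 20
f 10 14 18
f 14 20 13
f 20 19 11
f 19 16 15
f 16 10 17
f 12 18 13
f 12 13 11
f 12 11 15
f 12 15 17
f 12 17 18
f 13 18 14
f 11 13 20
f 15 11 19
f 17 15 16
f 18 17 10
f 22 21 25
f 22 25 23
f 23 25 26
f 23 26 24
f 25 21 27
f 25 27 26
f 26 27 28
f 26 28 24
f 27 21 29
f 27 29 28
f 28 29 30
f 28 30 24
f 29 21 31
f 29 31 30
f 30 31 32
f 30 32 24
f 31 21 33
f 31 33 32
f 32 33 34
f 32 34 24
f 33 21 35
f 33 35 34
f 34 35 36
f 34 36 24
f 35 21 37
f 35 37 36
f 36 37 38
f 36 38 24
f 37 21 39
f 37 39 38
f 38 39 40
f 38 40 24
f 39 21 41
f 39 41 40
f 40 41 42
f 40 42 24
f 41 21 43
f 41 43 42
f 42 43 44
f 42 44 24
f 43 21 45
f 43 45 44
f 44 45 46
f 44 46 24
f 45 21 47
f 45 47 46
f 46 47 48
f 46 48 24
f 47 21 49
f 47 49 48
f 48 49 50
f 48 50 24
f 49 21 51
f 49 51 50
f 50 51 52
f 50 52 24
f 51 21 53
f 51 53 52
f 52 53 54
f 52 54 24
f 53 21 22
f 53 22 54
f 54 22 23
f 54 23 24
f 56 55 58
f 56 58 57
f 58 55 59
f 58 59 57
f 59 55 60
f 59 60 57
f 60 55 61
f 60 61 57
f 61 55 62
f 61 62 57
f 62 55 63
f 62 63 57
f 63 55 64
f 63 64 57
f 64 55 65
f 64 65 57
f 65 55 56
f 65 56 57



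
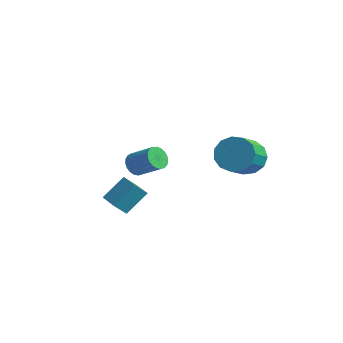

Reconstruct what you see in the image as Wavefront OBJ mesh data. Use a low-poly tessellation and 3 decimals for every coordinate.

v -0.725 0.211 -1.013
v -0.431 -0.288 -1.35
v 0.799 -0.149 -0.485
v 0.505 0.349 -0.147
v -0.352 -0.064 -1.497
v 0.877 0.074 -0.632
v -0.339 0.207 -1.56
v 0.891 0.345 -0.695
v -0.391 0.478 -1.529
v 0.838 0.617 -0.663
v -0.502 0.704 -1.408
v 0.727 0.842 -0.542
v -0.651 0.844 -1.219
v 0.578 0.983 -0.353
v -0.813 0.875 -0.994
v 0.417 1.013 -0.128
v -0.959 0.79 -0.773
v 0.27 0.929 0.093
v -1.065 0.606 -0.593
v 0.164 0.745 0.273
v -1.112 0.353 -0.485
v 0.117 0.492 0.38
v -1.092 0.076 -0.469
v 0.137 0.215 0.397
v -1.009 -0.178 -0.547
v 0.221 -0.039 0.319
v -0.876 -0.365 -0.705
v 0.353 -0.226 0.16
v -0.717 -0.452 -0.917
v 0.512 -0.314 -0.051
v -0.56 -0.425 -1.145
v 0.67 -0.286 -0.279
v 3.624 3.134 -0.322
v 4.228 3.707 0.267
v 4.58 2.179 1.391
v 3.976 1.606 0.802
v 3.699 3.748 0.489
v 4.052 2.22 1.613
v 3.146 3.594 0.453
v 3.499 2.066 1.577
v 2.745 3.294 0.171
v 3.098 1.766 1.295
v 2.623 2.944 -0.267
v 2.976 1.415 0.857
v 2.818 2.653 -0.723
v 3.171 1.125 0.401
v 3.27 2.516 -1.052
v 3.622 0.987 0.072
v 3.833 2.575 -1.149
v 4.186 1.046 -0.024
v 4.33 2.811 -0.983
v 4.683 1.283 0.141
v 4.603 3.15 -0.608
v 4.956 1.622 0.517
v 4.564 3.484 -0.142
v 4.917 1.956 0.983
v 1.34 -3.99 -0.784
v 1.724 -2.935 0.181
v 0.326 -3.525 -0.888
v 0.71 -2.471 0.076
v 1.65 -3.469 -1.476
v 2.034 -2.415 -0.512
v 0.636 -3.005 -1.581
v 1.02 -1.95 -0.616
f 2 1 5
f 2 5 3
f 3 5 6
f 3 6 4
f 5 1 7
f 5 7 6
f 6 7 8
f 6 8 4
f 7 1 9
f 7 9 8
f 8 9 10
f 8 10 4
f 9 1 11
f 9 11 10
f 10 11 12
f 10 12 4
f 11 1 13
f 11 13 12
f 12 13 14
f 12 14 4
f 13 1 15
f 13 15 14
f 14 15 16
f 14 16 4
f 15 1 17
f 15 17 16
f 16 17 18
f 16 18 4
f 17 1 19
f 17 19 18
f 18 19 20
f 18 20 4
f 19 1 21
f 19 21 20
f 20 21 22
f 20 22 4
f 21 1 23
f 21 23 22
f 22 23 24
f 22 24 4
f 23 1 25
f 23 25 24
f 24 25 26
f 24 26 4
f 25 1 27
f 25 27 26
f 26 27 28
f 26 28 4
f 27 1 29
f 27 29 28
f 28 29 30
f 28 30 4
f 29 1 31
f 29 31 30
f 30 31 32
f 30 32 4
f 31 1 2
f 31 2 32
f 32 2 3
f 32 3 4
f 34 33 37
f 34 37 35
f 35 37 38
f 35 38 36
f 37 33 39
f 37 39 38
f 38 39 40
f 38 40 36
f 39 33 41
f 39 41 40
f 40 41 42
f 40 42 36
f 41 33 43
f 41 43 42
f 42 43 44
f 42 44 36
f 43 33 45
f 43 45 44
f 44 45 46
f 44 46 36
f 45 33 47
f 45 47 46
f 46 47 48
f 46 48 36
f 47 33 49
f 47 49 48
f 48 49 50
f 48 50 36
f 49 33 51
f 49 51 50
f 50 51 52
f 50 52 36
f 51 33 53
f 51 53 52
f 52 53 54
f 52 54 36
f 53 33 55
f 53 55 54
f 54 55 56
f 54 56 36
f 55 33 34
f 55 34 56
f 56 34 35
f 56 35 36
f 58 60 57
f 61 58 57
f 57 60 59
f 59 61 57
f 58 64 60
f 62 58 61
f 62 64 58
f 60 64 59
f 63 61 59
f 59 64 63
f 63 62 61
f 64 62 63



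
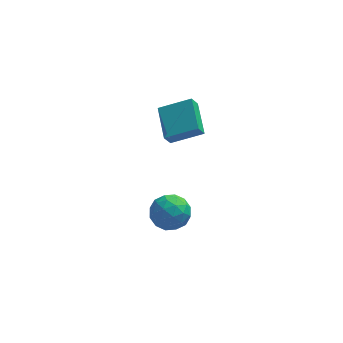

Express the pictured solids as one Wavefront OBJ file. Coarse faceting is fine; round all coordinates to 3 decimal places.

v -3.396 -2.32 2.394
v -3.766 -2.627 3.19
v -3.606 -0.284 3.084
v -3.976 -0.591 3.88
v -1.544 -2.409 3.22
v -1.914 -2.716 4.016
v -1.754 -0.373 3.91
v -2.124 -0.68 4.706
v -4.596 -2.91 -3.044
v -4.149 -2.346 -4.068
v -2.791 -3.774 -2.732
v -2.344 -3.21 -3.756
v -2.629 -2.533 -2.743
v -3.745 -1.999 -2.935
v -3.195 -4.121 -3.865
v -4.311 -3.587 -4.057
v -3.283 -3.094 -4.575
v -2.934 -2.113 -3.881
v -4.006 -4.007 -2.919
v -3.657 -3.026 -2.225
v -4.531 -2.552 -3.583
v -2.409 -3.568 -3.217
v -2.577 -3.17 -2.621
v -2.314 -2.838 -3.223
v -4.293 -2.349 -2.918
v -4.03 -2.017 -3.519
v -3.137 -2.127 -2.741
v -2.91 -4.103 -3.281
v -2.647 -3.771 -3.882
v -4.626 -3.282 -3.577
v -4.363 -2.95 -4.179
v -3.803 -3.993 -4.059
v -3.759 -2.66 -4.483
v -2.699 -3.168 -4.3
v -3.199 -3.703 -4.364
v -3.854 -3.39 -4.477
v -3.554 -2.084 -4.075
v -2.493 -2.591 -3.892
v -2.661 -2.194 -3.297
v -3.316 -1.88 -3.41
v -3.045 -2.523 -4.373
v -4.447 -3.529 -2.908
v -3.386 -4.036 -2.725
v -3.624 -4.24 -3.39
v -4.279 -3.926 -3.503
v -4.241 -2.952 -2.5
v -3.181 -3.46 -2.317
v -3.086 -2.73 -2.323
v -3.741 -2.417 -2.436
v -3.895 -3.597 -2.427
f 2 4 1
f 5 2 1
f 1 4 3
f 3 5 1
f 2 8 4
f 6 2 5
f 6 8 2
f 4 8 3
f 7 5 3
f 3 8 7
f 7 6 5
f 8 6 7
f 9 46 25
f 46 20 49
f 25 49 14
f 46 49 25
f 9 25 21
f 25 14 26
f 21 26 10
f 25 26 21
f 9 21 30
f 21 10 31
f 30 31 16
f 21 31 30
f 9 30 42
f 30 16 45
f 42 45 19
f 30 45 42
f 9 42 46
f 42 19 50
f 46 50 20
f 42 50 46
f 10 26 37
f 26 14 40
f 37 40 18
f 26 40 37
f 14 49 27
f 49 20 48
f 27 48 13
f 49 48 27
f 20 50 47
f 50 19 43
f 47 43 11
f 50 43 47
f 19 45 44
f 45 16 32
f 44 32 15
f 45 32 44
f 16 31 36
f 31 10 33
f 36 33 17
f 31 33 36
f 12 38 24
f 38 18 39
f 24 39 13
f 38 39 24
f 12 24 22
f 24 13 23
f 22 23 11
f 24 23 22
f 12 22 29
f 22 11 28
f 29 28 15
f 22 28 29
f 12 29 34
f 29 15 35
f 34 35 17
f 29 35 34
f 12 34 38
f 34 17 41
f 38 41 18
f 34 41 38
f 13 39 27
f 39 18 40
f 27 40 14
f 39 40 27
f 11 23 47
f 23 13 48
f 47 48 20
f 23 48 47
f 15 28 44
f 28 11 43
f 44 43 19
f 28 43 44
f 17 35 36
f 35 15 32
f 36 32 16
f 35 32 36
f 18 41 37
f 41 17 33
f 37 33 10
f 41 33 37



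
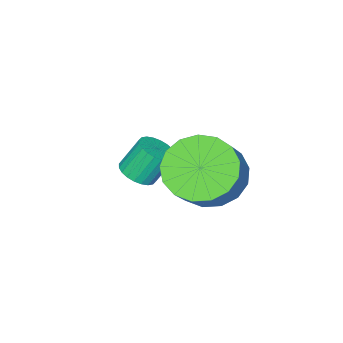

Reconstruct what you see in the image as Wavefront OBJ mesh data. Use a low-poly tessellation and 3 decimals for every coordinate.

v 1.549 0.152 -2.722
v 2.33 0.026 -3.349
v 3.133 0.402 -2.425
v 2.351 0.528 -1.798
v 2.198 0.485 -3.421
v 3 0.861 -2.497
v 1.916 0.868 -3.332
v 2.719 1.244 -2.408
v 1.551 1.087 -3.104
v 2.353 1.463 -2.18
v 1.185 1.092 -2.788
v 1.987 1.468 -1.864
v 0.902 0.881 -2.457
v 1.704 1.257 -1.533
v 0.768 0.504 -2.187
v 1.57 0.879 -1.263
v 0.812 0.046 -2.039
v 1.614 0.421 -1.115
v 1.026 -0.388 -2.048
v 1.828 -0.013 -1.124
v 1.359 -0.698 -2.211
v 2.161 -0.323 -1.287
v 1.735 -0.813 -2.492
v 2.538 -0.438 -1.568
v 2.069 -0.707 -2.825
v 2.872 -0.332 -1.901
v 2.284 -0.404 -3.134
v 3.086 -0.029 -2.21
v 1.73 -2.225 -3.862
v 2.055 -1.769 -3.877
v 1.634 -1.439 -2.974
v 1.31 -1.895 -2.958
v 1.878 -1.699 -3.985
v 1.457 -1.369 -3.082
v 1.679 -1.71 -4.074
v 1.258 -1.379 -3.171
v 1.487 -1.799 -4.131
v 1.066 -1.468 -3.227
v 1.333 -1.952 -4.147
v 0.912 -1.622 -3.243
v 1.239 -2.148 -4.119
v 0.818 -1.818 -3.215
v 1.22 -2.355 -4.052
v 0.799 -2.025 -3.149
v 1.279 -2.542 -3.956
v 0.858 -2.212 -3.053
v 1.406 -2.681 -3.846
v 0.985 -2.351 -2.943
v 1.583 -2.751 -3.738
v 1.162 -2.421 -2.835
v 1.782 -2.741 -3.649
v 1.361 -2.41 -2.746
v 1.974 -2.652 -3.593
v 1.553 -2.321 -2.689
v 2.128 -2.498 -3.577
v 1.707 -2.168 -2.673
v 2.222 -2.302 -3.605
v 1.801 -1.972 -2.701
v 2.241 -2.095 -3.671
v 1.82 -1.765 -2.768
v 2.182 -1.908 -3.767
v 1.761 -1.578 -2.864
f 2 1 5
f 2 5 3
f 3 5 6
f 3 6 4
f 5 1 7
f 5 7 6
f 6 7 8
f 6 8 4
f 7 1 9
f 7 9 8
f 8 9 10
f 8 10 4
f 9 1 11
f 9 11 10
f 10 11 12
f 10 12 4
f 11 1 13
f 11 13 12
f 12 13 14
f 12 14 4
f 13 1 15
f 13 15 14
f 14 15 16
f 14 16 4
f 15 1 17
f 15 17 16
f 16 17 18
f 16 18 4
f 17 1 19
f 17 19 18
f 18 19 20
f 18 20 4
f 19 1 21
f 19 21 20
f 20 21 22
f 20 22 4
f 21 1 23
f 21 23 22
f 22 23 24
f 22 24 4
f 23 1 25
f 23 25 24
f 24 25 26
f 24 26 4
f 25 1 27
f 25 27 26
f 26 27 28
f 26 28 4
f 27 1 2
f 27 2 28
f 28 2 3
f 28 3 4
f 30 29 33
f 30 33 31
f 31 33 34
f 31 34 32
f 33 29 35
f 33 35 34
f 34 35 36
f 34 36 32
f 35 29 37
f 35 37 36
f 36 37 38
f 36 38 32
f 37 29 39
f 37 39 38
f 38 39 40
f 38 40 32
f 39 29 41
f 39 41 40
f 40 41 42
f 40 42 32
f 41 29 43
f 41 43 42
f 42 43 44
f 42 44 32
f 43 29 45
f 43 45 44
f 44 45 46
f 44 46 32
f 45 29 47
f 45 47 46
f 46 47 48
f 46 48 32
f 47 29 49
f 47 49 48
f 48 49 50
f 48 50 32
f 49 29 51
f 49 51 50
f 50 51 52
f 50 52 32
f 51 29 53
f 51 53 52
f 52 53 54
f 52 54 32
f 53 29 55
f 53 55 54
f 54 55 56
f 54 56 32
f 55 29 57
f 55 57 56
f 56 57 58
f 56 58 32
f 57 29 59
f 57 59 58
f 58 59 60
f 58 60 32
f 59 29 61
f 59 61 60
f 60 61 62
f 60 62 32
f 61 29 30
f 61 30 62
f 62 30 31
f 62 31 32



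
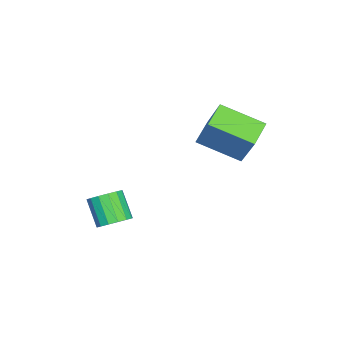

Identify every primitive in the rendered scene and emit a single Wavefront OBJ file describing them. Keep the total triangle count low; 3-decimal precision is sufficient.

v 1.977 -1.576 0.295
v 2.381 -2.205 0.232
v 1.628 -2.792 1.241
v 1.223 -2.164 1.305
v 2.569 -1.991 0.496
v 1.815 -2.578 1.505
v 2.598 -1.666 0.706
v 1.844 -2.253 1.716
v 2.46 -1.317 0.807
v 1.707 -1.904 1.816
v 2.193 -1.038 0.77
v 1.44 -1.625 1.78
v 1.868 -0.903 0.606
v 1.115 -1.49 1.616
v 1.572 -0.948 0.359
v 0.819 -1.535 1.368
v 1.385 -1.162 0.095
v 0.631 -1.749 1.104
v 1.356 -1.487 -0.116
v 0.602 -2.074 0.894
v 1.493 -1.836 -0.216
v 0.74 -2.423 0.793
v 1.76 -2.115 -0.18
v 1.007 -2.702 0.83
v 2.085 -2.25 -0.016
v 1.332 -2.837 0.994
v -1.2 2.876 2.316
v -1.349 0.979 3.08
v -2.322 3.137 2.747
v -2.471 1.241 3.511
v -0.349 3.539 4.129
v -0.498 1.643 4.893
v -1.471 3.801 4.56
v -1.62 1.904 5.324
f 2 1 5
f 2 5 3
f 3 5 6
f 3 6 4
f 5 1 7
f 5 7 6
f 6 7 8
f 6 8 4
f 7 1 9
f 7 9 8
f 8 9 10
f 8 10 4
f 9 1 11
f 9 11 10
f 10 11 12
f 10 12 4
f 11 1 13
f 11 13 12
f 12 13 14
f 12 14 4
f 13 1 15
f 13 15 14
f 14 15 16
f 14 16 4
f 15 1 17
f 15 17 16
f 16 17 18
f 16 18 4
f 17 1 19
f 17 19 18
f 18 19 20
f 18 20 4
f 19 1 21
f 19 21 20
f 20 21 22
f 20 22 4
f 21 1 23
f 21 23 22
f 22 23 24
f 22 24 4
f 23 1 25
f 23 25 24
f 24 25 26
f 24 26 4
f 25 1 2
f 25 2 26
f 26 2 3
f 26 3 4
f 28 30 27
f 31 28 27
f 27 30 29
f 29 31 27
f 28 34 30
f 32 28 31
f 32 34 28
f 30 34 29
f 33 31 29
f 29 34 33
f 33 32 31
f 34 32 33



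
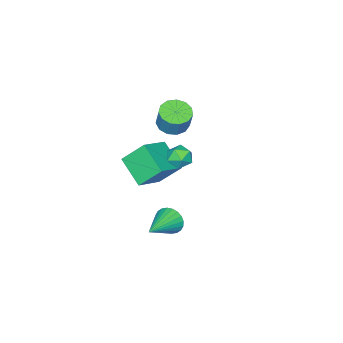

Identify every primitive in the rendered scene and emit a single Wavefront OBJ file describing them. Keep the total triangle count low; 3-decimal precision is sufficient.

v 2.904 2.836 3.841
v 3.605 2.919 3.568
v 2.715 1.901 3.072
v 3.416 1.984 2.799
v 3.313 1.731 3.504
v 3.43 2.308 3.98
v 2.89 2.512 2.66
v 3.007 3.089 3.136
v 3.597 2.718 2.838
v 3.858 2.236 3.359
v 2.462 2.584 3.281
v 2.723 2.102 3.802
v 0.368 -1.412 -2.525
v -0.052 -2.986 -1.509
v -0.298 -0.413 -1.252
v -0.717 -1.987 -0.236
v 2.057 -1.333 -1.704
v 1.638 -2.907 -0.688
v 1.392 -0.334 -0.431
v 0.972 -1.908 0.585
v 1.69 0.446 -3.832
v 1.971 0.116 -4.563
v 3.67 0.794 -3.228
v 1.939 0.436 -4.645
v 1.87 0.758 -4.602
v 1.773 1.032 -4.442
v 1.663 1.217 -4.19
v 1.558 1.284 -3.883
v 1.472 1.224 -3.568
v 1.42 1.045 -3.293
v 1.409 0.776 -3.101
v 1.44 0.456 -3.02
v 1.51 0.134 -3.062
v 1.606 -0.14 -3.222
v 1.716 -0.325 -3.474
v 1.821 -0.392 -3.782
v 1.907 -0.332 -4.096
v 1.959 -0.154 -4.371
v -1.627 -2.205 0.683
v -1.155 -1.511 0.331
v -0.881 -1.061 1.585
v -1.353 -1.755 1.937
v -1.639 -1.347 0.378
v -1.365 -0.898 1.632
v -2.119 -1.456 0.522
v -1.845 -1.007 1.776
v -2.443 -1.803 0.717
v -2.169 -1.353 1.971
v -2.507 -2.277 0.901
v -2.233 -1.828 2.155
v -2.293 -2.728 1.016
v -2.019 -2.279 2.27
v -1.867 -3.013 1.025
v -1.592 -2.564 2.279
v -1.364 -3.042 0.925
v -1.09 -2.592 2.179
v -0.946 -2.804 0.749
v -0.671 -2.355 2.003
v -0.743 -2.376 0.551
v -0.469 -1.927 1.805
v -0.821 -1.894 0.396
v -0.547 -1.445 1.65
f 1 12 6
f 1 6 2
f 1 2 8
f 1 8 11
f 1 11 12
f 2 6 10
f 6 12 5
f 12 11 3
f 11 8 7
f 8 2 9
f 4 10 5
f 4 5 3
f 4 3 7
f 4 7 9
f 4 9 10
f 5 10 6
f 3 5 12
f 7 3 11
f 9 7 8
f 10 9 2
f 14 16 13
f 17 14 13
f 13 16 15
f 15 17 13
f 14 20 16
f 18 14 17
f 18 20 14
f 16 20 15
f 19 17 15
f 15 20 19
f 19 18 17
f 20 18 19
f 22 21 24
f 22 24 23
f 24 21 25
f 24 25 23
f 25 21 26
f 25 26 23
f 26 21 27
f 26 27 23
f 27 21 28
f 27 28 23
f 28 21 29
f 28 29 23
f 29 21 30
f 29 30 23
f 30 21 31
f 30 31 23
f 31 21 32
f 31 32 23
f 32 21 33
f 32 33 23
f 33 21 34
f 33 34 23
f 34 21 35
f 34 35 23
f 35 21 36
f 35 36 23
f 36 21 37
f 36 37 23
f 37 21 38
f 37 38 23
f 38 21 22
f 38 22 23
f 40 39 43
f 40 43 41
f 41 43 44
f 41 44 42
f 43 39 45
f 43 45 44
f 44 45 46
f 44 46 42
f 45 39 47
f 45 47 46
f 46 47 48
f 46 48 42
f 47 39 49
f 47 49 48
f 48 49 50
f 48 50 42
f 49 39 51
f 49 51 50
f 50 51 52
f 50 52 42
f 51 39 53
f 51 53 52
f 52 53 54
f 52 54 42
f 53 39 55
f 53 55 54
f 54 55 56
f 54 56 42
f 55 39 57
f 55 57 56
f 56 57 58
f 56 58 42
f 57 39 59
f 57 59 58
f 58 59 60
f 58 60 42
f 59 39 61
f 59 61 60
f 60 61 62
f 60 62 42
f 61 39 40
f 61 40 62
f 62 40 41
f 62 41 42



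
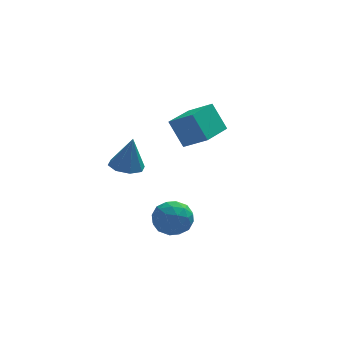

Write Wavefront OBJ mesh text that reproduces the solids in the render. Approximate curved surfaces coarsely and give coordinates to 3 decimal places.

v 0.512 2.628 2.391
v 1.62 1.853 3.246
v -0.139 3.344 3.885
v 0.969 2.568 4.74
v 1.811 4.252 2.18
v 2.919 3.476 3.035
v 1.16 4.967 3.674
v 2.268 4.192 4.529
v -2.266 3.859 0.488
v -1.305 3.911 0.305
v -1.894 3.901 2.452
v -1.625 4.588 0.351
v -2.321 4.837 0.477
v -2.985 4.514 0.61
v -3.227 3.807 0.671
v -2.907 3.13 0.625
v -2.211 2.881 0.498
v -1.547 3.204 0.366
v -1.445 -1.674 0.004
v -0.654 -1.389 0.72
v -0.986 -3.391 0.18
v -0.195 -3.106 0.896
v -1.257 -3.006 1.179
v -1.541 -1.945 1.07
v -0.099 -2.835 -0.17
v -0.383 -1.774 -0.279
v 0.178 -2.106 0.612
v -0.538 -2.212 1.446
v -1.102 -2.568 -0.546
v -1.818 -2.674 0.288
v -1.09 -1.381 0.346
v -0.55 -3.399 0.554
v -1.174 -3.341 0.72
v -0.709 -3.173 1.141
v -1.611 -1.708 0.552
v -1.146 -1.54 0.973
v -1.501 -2.491 1.243
v -0.494 -3.24 -0.073
v -0.029 -3.072 0.348
v -0.931 -1.607 -0.241
v -0.466 -1.439 0.18
v -0.139 -2.289 -0.343
v -0.136 -1.635 0.704
v 0.134 -2.644 0.807
v 0.19 -2.485 0.181
v 0.024 -1.861 0.117
v -0.557 -1.697 1.194
v -0.287 -2.706 1.297
v -0.911 -2.648 1.464
v -1.078 -2.024 1.4
v -0.068 -2.119 1.13
v -1.353 -2.074 -0.397
v -1.083 -3.083 -0.294
v -0.562 -2.756 -0.5
v -0.729 -2.132 -0.564
v -1.774 -2.136 0.093
v -1.504 -3.145 0.196
v -1.664 -2.919 0.783
v -1.83 -2.295 0.719
v -1.572 -2.661 -0.23
f 2 4 1
f 5 2 1
f 1 4 3
f 3 5 1
f 2 8 4
f 6 2 5
f 6 8 2
f 4 8 3
f 7 5 3
f 3 8 7
f 7 6 5
f 8 6 7
f 10 9 12
f 10 12 11
f 12 9 13
f 12 13 11
f 13 9 14
f 13 14 11
f 14 9 15
f 14 15 11
f 15 9 16
f 15 16 11
f 16 9 17
f 16 17 11
f 17 9 18
f 17 18 11
f 18 9 10
f 18 10 11
f 19 56 35
f 56 30 59
f 35 59 24
f 56 59 35
f 19 35 31
f 35 24 36
f 31 36 20
f 35 36 31
f 19 31 40
f 31 20 41
f 40 41 26
f 31 41 40
f 19 40 52
f 40 26 55
f 52 55 29
f 40 55 52
f 19 52 56
f 52 29 60
f 56 60 30
f 52 60 56
f 20 36 47
f 36 24 50
f 47 50 28
f 36 50 47
f 24 59 37
f 59 30 58
f 37 58 23
f 59 58 37
f 30 60 57
f 60 29 53
f 57 53 21
f 60 53 57
f 29 55 54
f 55 26 42
f 54 42 25
f 55 42 54
f 26 41 46
f 41 20 43
f 46 43 27
f 41 43 46
f 22 48 34
f 48 28 49
f 34 49 23
f 48 49 34
f 22 34 32
f 34 23 33
f 32 33 21
f 34 33 32
f 22 32 39
f 32 21 38
f 39 38 25
f 32 38 39
f 22 39 44
f 39 25 45
f 44 45 27
f 39 45 44
f 22 44 48
f 44 27 51
f 48 51 28
f 44 51 48
f 23 49 37
f 49 28 50
f 37 50 24
f 49 50 37
f 21 33 57
f 33 23 58
f 57 58 30
f 33 58 57
f 25 38 54
f 38 21 53
f 54 53 29
f 38 53 54
f 27 45 46
f 45 25 42
f 46 42 26
f 45 42 46
f 28 51 47
f 51 27 43
f 47 43 20
f 51 43 47



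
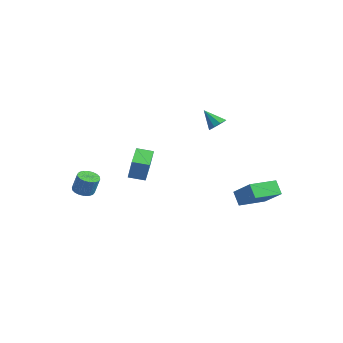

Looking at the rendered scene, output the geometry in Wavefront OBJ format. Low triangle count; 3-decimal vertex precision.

v 0.59 2.982 0.786
v 0.985 2.787 1.131
v -0.25 2.778 1.634
v 0.943 3.165 1.18
v 0.735 3.457 1.045
v 0.459 3.527 0.788
v 0.244 3.342 0.531
v 0.191 2.988 0.393
v 0.324 2.632 0.439
v 0.581 2.439 0.648
v 0.843 2.501 0.921
v -2.726 -3.383 -3.096
v -2.169 -3.205 -3.271
v -1.878 -3.059 -2.2
v -2.434 -3.237 -2.024
v -2.308 -2.972 -3.265
v -2.017 -2.826 -2.194
v -2.53 -2.82 -3.226
v -2.238 -2.674 -2.154
v -2.79 -2.78 -3.16
v -2.498 -2.634 -2.089
v -3.038 -2.859 -3.082
v -2.746 -2.713 -2.011
v -3.224 -3.042 -3.007
v -2.932 -2.896 -1.935
v -3.311 -3.292 -2.949
v -3.019 -3.146 -1.877
v -3.282 -3.561 -2.92
v -2.991 -3.415 -1.849
v -3.143 -3.794 -2.926
v -2.852 -3.648 -1.855
v -2.922 -3.946 -2.966
v -2.63 -3.8 -1.894
v -2.662 -3.986 -3.031
v -2.37 -3.84 -1.96
v -2.414 -3.907 -3.109
v -2.122 -3.761 -2.038
v -2.228 -3.724 -3.185
v -1.936 -3.578 -2.113
v -2.141 -3.474 -3.243
v -1.849 -3.328 -2.171
v 2.451 2.793 -4.405
v 1.842 2.975 -3.712
v 2.689 4.471 -4.634
v 2.08 4.652 -3.941
v 3.68 2.768 -3.319
v 3.071 2.949 -2.626
v 3.918 4.445 -3.548
v 3.309 4.627 -2.855
v -1.92 -0.721 -1.737
v -1.668 -0.658 -0.545
v -1.242 -0.109 -1.913
v -0.99 -0.047 -0.721
v -0.85 -1.953 -1.899
v -0.598 -1.891 -0.707
v -0.172 -1.342 -2.075
v 0.08 -1.279 -0.883
f 2 1 4
f 2 4 3
f 4 1 5
f 4 5 3
f 5 1 6
f 5 6 3
f 6 1 7
f 6 7 3
f 7 1 8
f 7 8 3
f 8 1 9
f 8 9 3
f 9 1 10
f 9 10 3
f 10 1 11
f 10 11 3
f 11 1 2
f 11 2 3
f 13 12 16
f 13 16 14
f 14 16 17
f 14 17 15
f 16 12 18
f 16 18 17
f 17 18 19
f 17 19 15
f 18 12 20
f 18 20 19
f 19 20 21
f 19 21 15
f 20 12 22
f 20 22 21
f 21 22 23
f 21 23 15
f 22 12 24
f 22 24 23
f 23 24 25
f 23 25 15
f 24 12 26
f 24 26 25
f 25 26 27
f 25 27 15
f 26 12 28
f 26 28 27
f 27 28 29
f 27 29 15
f 28 12 30
f 28 30 29
f 29 30 31
f 29 31 15
f 30 12 32
f 30 32 31
f 31 32 33
f 31 33 15
f 32 12 34
f 32 34 33
f 33 34 35
f 33 35 15
f 34 12 36
f 34 36 35
f 35 36 37
f 35 37 15
f 36 12 38
f 36 38 37
f 37 38 39
f 37 39 15
f 38 12 40
f 38 40 39
f 39 40 41
f 39 41 15
f 40 12 13
f 40 13 41
f 41 13 14
f 41 14 15
f 43 45 42
f 46 43 42
f 42 45 44
f 44 46 42
f 43 49 45
f 47 43 46
f 47 49 43
f 45 49 44
f 48 46 44
f 44 49 48
f 48 47 46
f 49 47 48
f 51 53 50
f 54 51 50
f 50 53 52
f 52 54 50
f 51 57 53
f 55 51 54
f 55 57 51
f 53 57 52
f 56 54 52
f 52 57 56
f 56 55 54
f 57 55 56



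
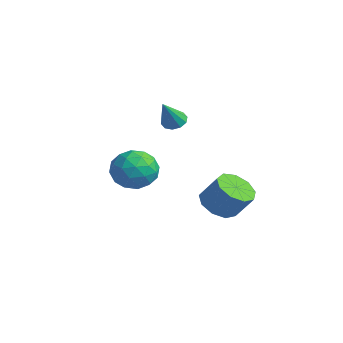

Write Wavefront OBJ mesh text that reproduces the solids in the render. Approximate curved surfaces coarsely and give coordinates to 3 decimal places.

v 2.036 0.697 -3.571
v 2.638 1.161 -4.124
v 3.326 1.607 -3.002
v 2.724 1.143 -2.449
v 2.142 1.541 -3.972
v 2.83 1.987 -2.849
v 1.597 1.526 -3.631
v 2.284 1.972 -2.509
v 1.257 1.123 -3.263
v 1.944 1.569 -2.141
v 1.282 0.521 -3.039
v 1.969 0.967 -1.917
v 1.66 0.001 -3.064
v 2.347 0.447 -1.941
v 2.214 -0.193 -3.326
v 2.901 0.253 -2.204
v 2.685 0.029 -3.703
v 3.372 0.476 -2.581
v 2.852 0.564 -4.018
v 3.54 1.01 -2.896
v 2.374 -3.476 0.224
v 3.241 -2.924 0.289
v 3.159 -4.596 -0.729
v 4.026 -4.044 -0.664
v 3.663 -4.532 0.167
v 3.178 -3.84 0.756
v 3.222 -3.68 -1.196
v 2.737 -2.988 -0.607
v 3.766 -3.05 -0.589
v 4.038 -3.576 0.254
v 2.362 -3.944 -0.694
v 2.634 -4.47 0.149
v 2.739 -3.101 0.34
v 3.661 -4.419 -0.78
v 3.448 -4.705 -0.292
v 3.958 -4.381 -0.253
v 2.701 -3.64 0.615
v 3.211 -3.315 0.653
v 3.459 -4.261 0.582
v 3.189 -4.205 -1.093
v 3.699 -3.88 -1.055
v 2.442 -3.139 -0.187
v 2.952 -2.815 -0.148
v 2.941 -3.259 -1.022
v 3.557 -2.851 -0.138
v 4.018 -3.51 -0.698
v 3.546 -3.296 -1.011
v 3.261 -2.889 -0.665
v 3.717 -3.16 0.358
v 4.178 -3.819 -0.203
v 3.964 -4.106 0.286
v 3.679 -3.699 0.633
v 4.025 -3.235 -0.158
v 2.222 -3.701 -0.237
v 2.683 -4.36 -0.798
v 2.721 -3.821 -1.073
v 2.436 -3.414 -0.726
v 2.382 -4.01 0.258
v 2.843 -4.669 -0.302
v 3.139 -4.631 0.225
v 2.854 -4.224 0.571
v 2.375 -4.285 -0.282
v 0.738 -0.641 0.978
v 1.268 -0.64 0.769
v 1.222 -1.439 2.202
v 1.23 -0.353 0.97
v 1.004 -0.177 1.175
v 0.676 -0.177 1.304
v 0.372 -0.355 1.309
v 0.207 -0.642 1.187
v 0.245 -0.928 0.985
v 0.471 -1.104 0.781
v 0.799 -1.104 0.651
v 1.103 -0.926 0.647
f 2 1 5
f 2 5 3
f 3 5 6
f 3 6 4
f 5 1 7
f 5 7 6
f 6 7 8
f 6 8 4
f 7 1 9
f 7 9 8
f 8 9 10
f 8 10 4
f 9 1 11
f 9 11 10
f 10 11 12
f 10 12 4
f 11 1 13
f 11 13 12
f 12 13 14
f 12 14 4
f 13 1 15
f 13 15 14
f 14 15 16
f 14 16 4
f 15 1 17
f 15 17 16
f 16 17 18
f 16 18 4
f 17 1 19
f 17 19 18
f 18 19 20
f 18 20 4
f 19 1 2
f 19 2 20
f 20 2 3
f 20 3 4
f 21 58 37
f 58 32 61
f 37 61 26
f 58 61 37
f 21 37 33
f 37 26 38
f 33 38 22
f 37 38 33
f 21 33 42
f 33 22 43
f 42 43 28
f 33 43 42
f 21 42 54
f 42 28 57
f 54 57 31
f 42 57 54
f 21 54 58
f 54 31 62
f 58 62 32
f 54 62 58
f 22 38 49
f 38 26 52
f 49 52 30
f 38 52 49
f 26 61 39
f 61 32 60
f 39 60 25
f 61 60 39
f 32 62 59
f 62 31 55
f 59 55 23
f 62 55 59
f 31 57 56
f 57 28 44
f 56 44 27
f 57 44 56
f 28 43 48
f 43 22 45
f 48 45 29
f 43 45 48
f 24 50 36
f 50 30 51
f 36 51 25
f 50 51 36
f 24 36 34
f 36 25 35
f 34 35 23
f 36 35 34
f 24 34 41
f 34 23 40
f 41 40 27
f 34 40 41
f 24 41 46
f 41 27 47
f 46 47 29
f 41 47 46
f 24 46 50
f 46 29 53
f 50 53 30
f 46 53 50
f 25 51 39
f 51 30 52
f 39 52 26
f 51 52 39
f 23 35 59
f 35 25 60
f 59 60 32
f 35 60 59
f 27 40 56
f 40 23 55
f 56 55 31
f 40 55 56
f 29 47 48
f 47 27 44
f 48 44 28
f 47 44 48
f 30 53 49
f 53 29 45
f 49 45 22
f 53 45 49
f 64 63 66
f 64 66 65
f 66 63 67
f 66 67 65
f 67 63 68
f 67 68 65
f 68 63 69
f 68 69 65
f 69 63 70
f 69 70 65
f 70 63 71
f 70 71 65
f 71 63 72
f 71 72 65
f 72 63 73
f 72 73 65
f 73 63 74
f 73 74 65
f 74 63 64
f 74 64 65



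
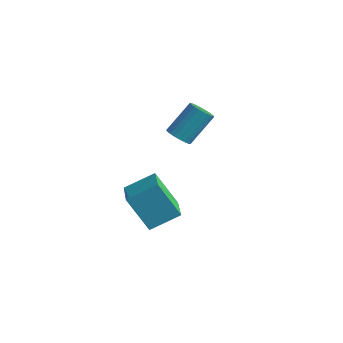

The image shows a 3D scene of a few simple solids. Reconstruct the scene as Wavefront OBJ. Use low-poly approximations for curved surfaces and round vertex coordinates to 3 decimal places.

v 0.486 1.006 2.544
v 1.163 0.929 2.436
v 1.531 2.177 3.847
v 0.854 2.254 3.956
v 1.099 1.147 2.26
v 1.467 2.395 3.672
v 0.929 1.34 2.133
v 1.297 2.588 3.545
v 0.682 1.475 2.078
v 1.05 2.724 3.49
v 0.401 1.53 2.103
v 0.769 2.778 3.515
v 0.135 1.493 2.204
v 0.503 2.742 3.616
v -0.07 1.373 2.365
v 0.298 2.621 3.776
v -0.179 1.189 2.556
v 0.189 2.437 3.967
v -0.173 0.973 2.745
v 0.195 2.221 4.157
v -0.053 0.763 2.899
v 0.315 2.011 4.311
v 0.16 0.595 2.992
v 0.528 1.843 4.404
v 0.429 0.498 3.008
v 0.797 1.746 4.42
v 0.709 0.489 2.943
v 1.077 1.737 4.355
v 0.95 0.569 2.81
v 1.318 1.817 4.221
v 1.11 0.725 2.63
v 1.478 1.973 4.042
v 2.492 -4.801 2.451
v 3.32 -3.64 3.199
v 1.256 -3.594 1.946
v 2.084 -2.433 2.693
v 3.536 -4.447 0.747
v 4.364 -3.286 1.494
v 2.3 -3.24 0.241
v 3.128 -2.079 0.989
f 2 1 5
f 2 5 3
f 3 5 6
f 3 6 4
f 5 1 7
f 5 7 6
f 6 7 8
f 6 8 4
f 7 1 9
f 7 9 8
f 8 9 10
f 8 10 4
f 9 1 11
f 9 11 10
f 10 11 12
f 10 12 4
f 11 1 13
f 11 13 12
f 12 13 14
f 12 14 4
f 13 1 15
f 13 15 14
f 14 15 16
f 14 16 4
f 15 1 17
f 15 17 16
f 16 17 18
f 16 18 4
f 17 1 19
f 17 19 18
f 18 19 20
f 18 20 4
f 19 1 21
f 19 21 20
f 20 21 22
f 20 22 4
f 21 1 23
f 21 23 22
f 22 23 24
f 22 24 4
f 23 1 25
f 23 25 24
f 24 25 26
f 24 26 4
f 25 1 27
f 25 27 26
f 26 27 28
f 26 28 4
f 27 1 29
f 27 29 28
f 28 29 30
f 28 30 4
f 29 1 31
f 29 31 30
f 30 31 32
f 30 32 4
f 31 1 2
f 31 2 32
f 32 2 3
f 32 3 4
f 34 36 33
f 37 34 33
f 33 36 35
f 35 37 33
f 34 40 36
f 38 34 37
f 38 40 34
f 36 40 35
f 39 37 35
f 35 40 39
f 39 38 37
f 40 38 39

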